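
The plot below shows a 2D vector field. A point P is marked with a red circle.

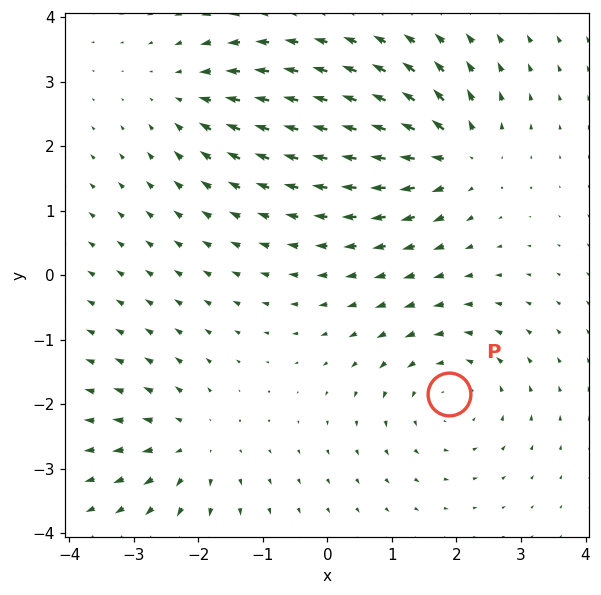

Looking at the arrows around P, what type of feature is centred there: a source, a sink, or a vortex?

vortex

At P (1.9, -1.8) the arrows circulate counterclockwise. Divergence ≈0, curl about +4 — near-zero divergence with nonzero curl is a vortex.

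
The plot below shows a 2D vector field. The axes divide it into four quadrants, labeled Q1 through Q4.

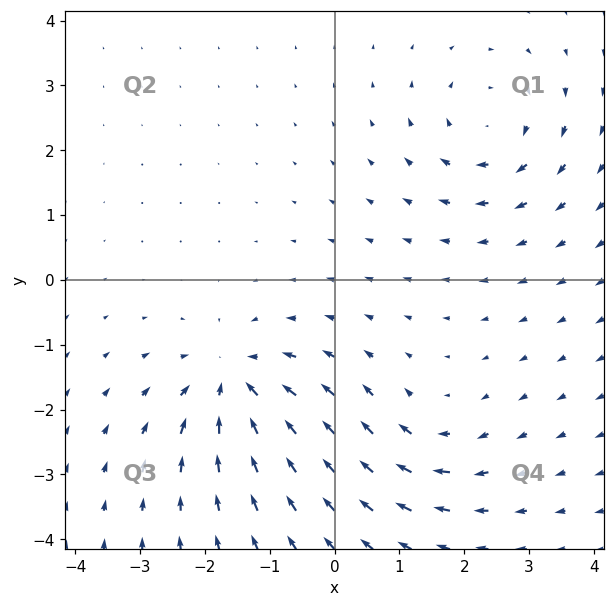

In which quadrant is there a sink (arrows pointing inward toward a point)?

The sink sits at approximately (-1.5, -1.6), which lies in quadrant Q3. The divergence there is about -5, negative as expected for a sink.

Q3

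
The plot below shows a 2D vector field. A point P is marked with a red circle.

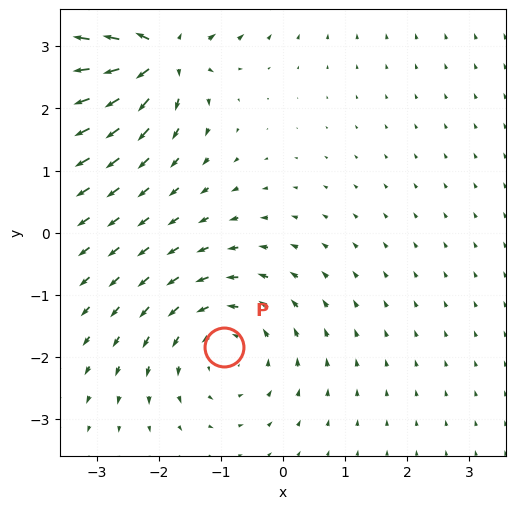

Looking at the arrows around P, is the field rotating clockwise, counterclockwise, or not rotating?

counterclockwise

Near P at (-0.9, -1.8) the arrows circulate counterclockwise. The curl (z-component) there is about +3; positive curl means counterclockwise rotation.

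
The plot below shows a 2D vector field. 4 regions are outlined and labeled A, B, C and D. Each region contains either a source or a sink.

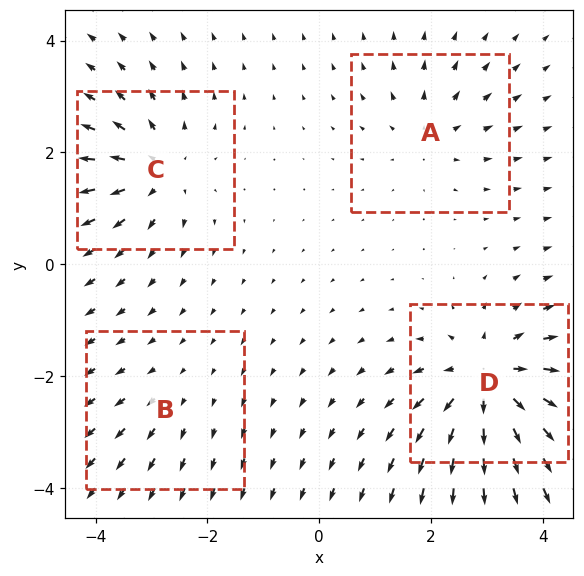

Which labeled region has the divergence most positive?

D

Divergence at each region's feature centre — A: about +4, B: about +2, C: about +6, D: about +8. Region D is most positive.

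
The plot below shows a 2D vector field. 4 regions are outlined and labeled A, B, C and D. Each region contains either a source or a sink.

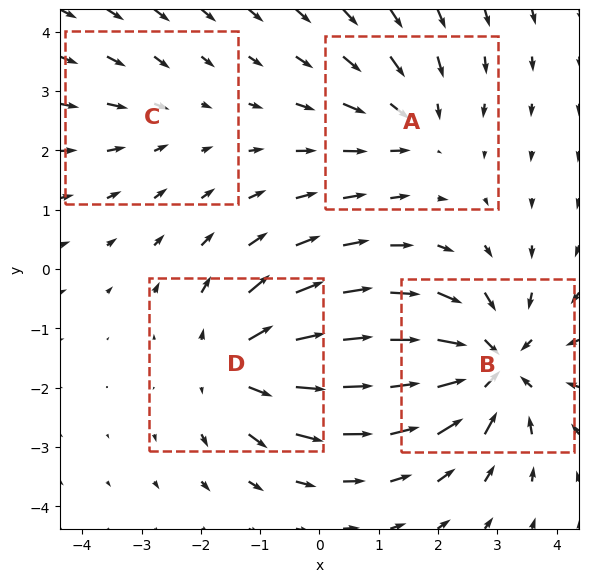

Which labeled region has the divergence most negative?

B

Divergence at each region's feature centre — A: about -3, B: about -6, C: about -2, D: about +5. Region B is most negative.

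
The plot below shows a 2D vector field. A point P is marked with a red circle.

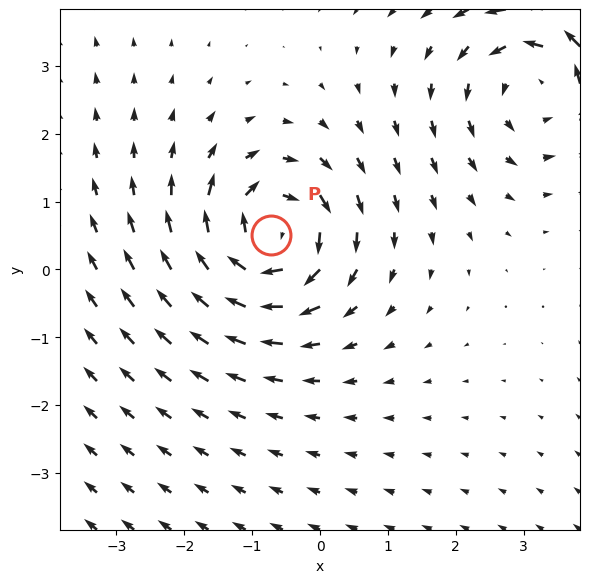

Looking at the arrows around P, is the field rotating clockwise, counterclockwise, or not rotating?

Near P at (-0.7, 0.5) the arrows circulate clockwise. The curl (z-component) there is about -4; negative curl means clockwise rotation.

clockwise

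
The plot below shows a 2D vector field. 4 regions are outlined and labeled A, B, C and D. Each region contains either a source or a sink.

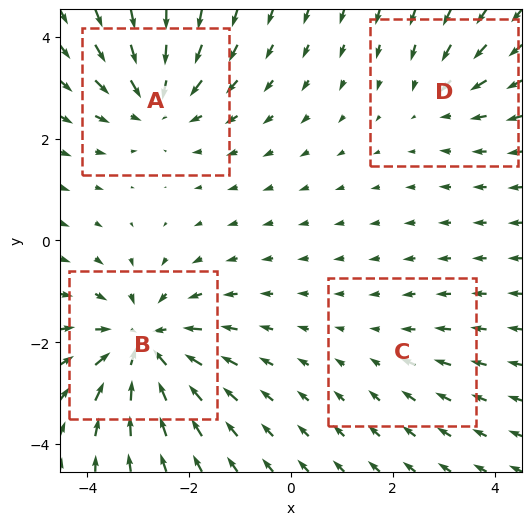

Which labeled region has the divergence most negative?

B

Divergence at each region's feature centre — A: about -5, B: about -6, C: about -2, D: about -3. Region B is most negative.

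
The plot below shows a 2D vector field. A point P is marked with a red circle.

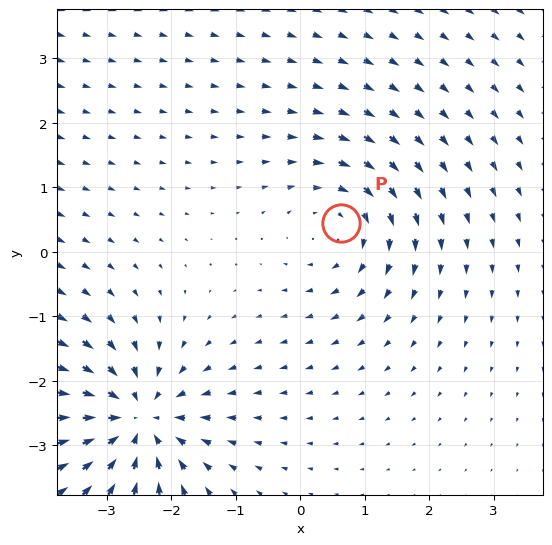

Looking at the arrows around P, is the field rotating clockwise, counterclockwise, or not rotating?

clockwise

Near P at (0.6, 0.4) the arrows circulate clockwise. The curl (z-component) there is about -4; negative curl means clockwise rotation.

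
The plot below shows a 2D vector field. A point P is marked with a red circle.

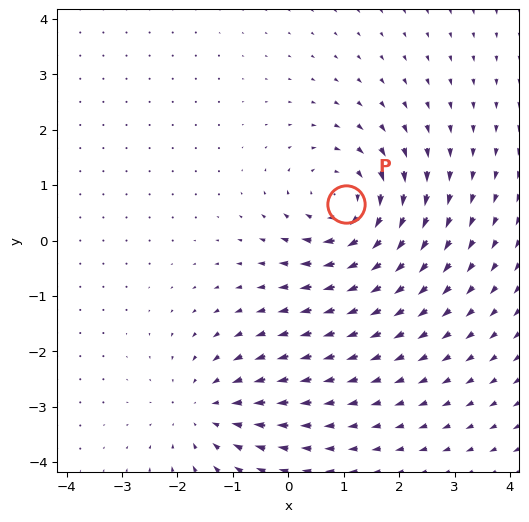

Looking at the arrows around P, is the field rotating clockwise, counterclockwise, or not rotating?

Near P at (1.0, 0.7) the arrows circulate clockwise. The curl (z-component) there is about -3; negative curl means clockwise rotation.

clockwise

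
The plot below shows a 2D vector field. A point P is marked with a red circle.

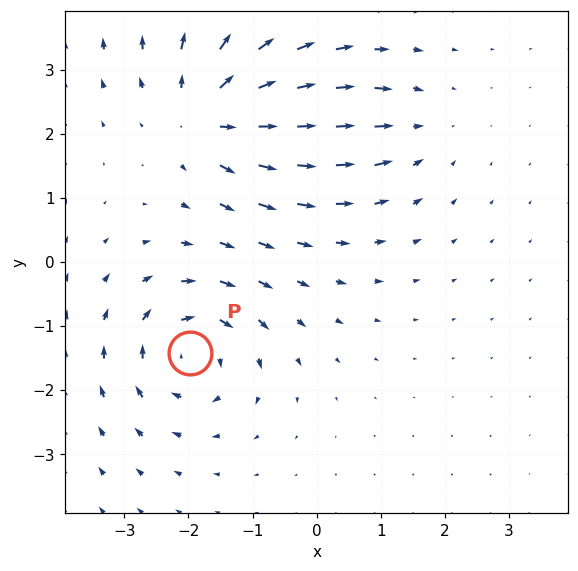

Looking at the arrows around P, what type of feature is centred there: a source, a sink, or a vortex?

At P (-2.0, -1.4) the arrows circulate clockwise. Divergence ≈0, curl about -5 — near-zero divergence with nonzero curl is a vortex.

vortex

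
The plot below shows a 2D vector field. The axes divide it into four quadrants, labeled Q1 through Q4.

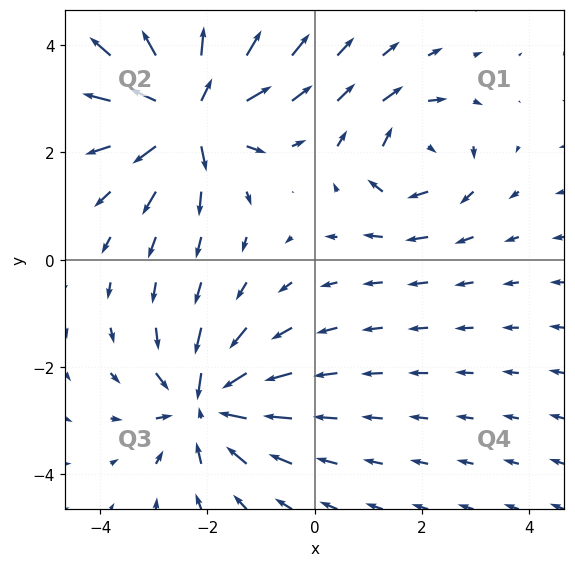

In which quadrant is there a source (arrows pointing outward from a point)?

Q2

The source sits at approximately (-2.3, 2.7), which lies in quadrant Q2. The divergence there is about +7, positive as expected for a source.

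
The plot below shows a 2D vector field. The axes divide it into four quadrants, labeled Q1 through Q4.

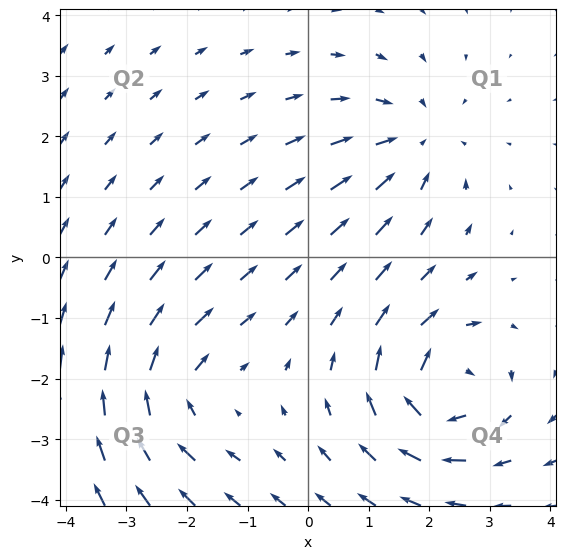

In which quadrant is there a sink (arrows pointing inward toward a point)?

The sink sits at approximately (1.7, 1.9), which lies in quadrant Q1. The divergence there is about -3, negative as expected for a sink.

Q1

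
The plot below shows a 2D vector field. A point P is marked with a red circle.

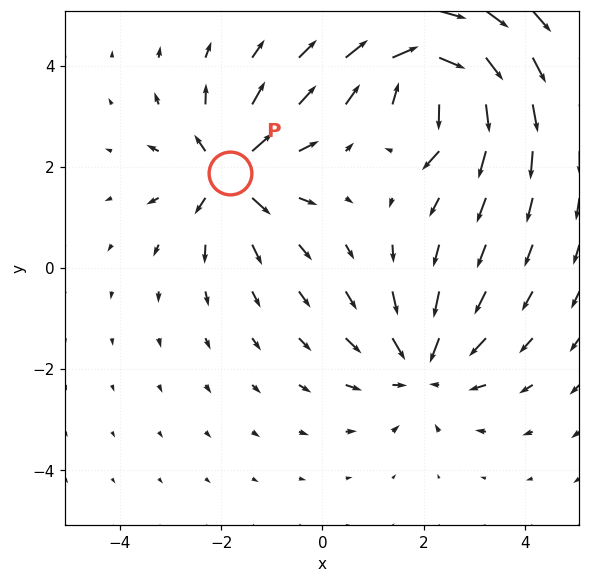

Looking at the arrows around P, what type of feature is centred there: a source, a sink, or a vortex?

source

At P (-1.8, 1.9) the arrows spread outward. Divergence about +4, curl ≈0 — positive divergence with near-zero curl is a source.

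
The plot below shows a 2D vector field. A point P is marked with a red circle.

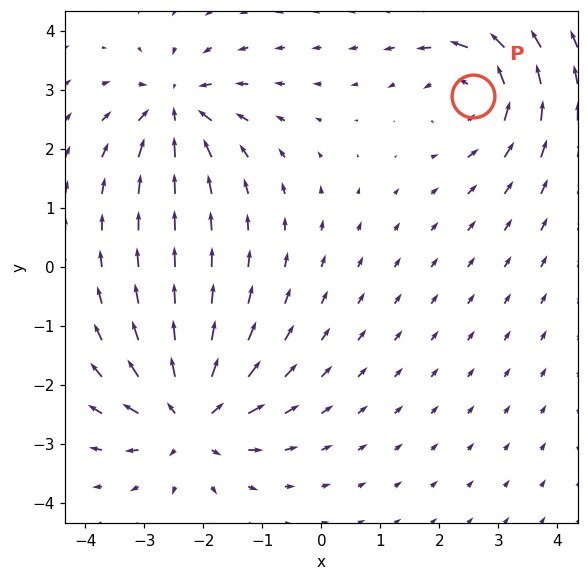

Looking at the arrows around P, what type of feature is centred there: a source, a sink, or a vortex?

vortex

At P (2.6, 2.9) the arrows circulate counterclockwise. Divergence ≈0, curl about +5 — near-zero divergence with nonzero curl is a vortex.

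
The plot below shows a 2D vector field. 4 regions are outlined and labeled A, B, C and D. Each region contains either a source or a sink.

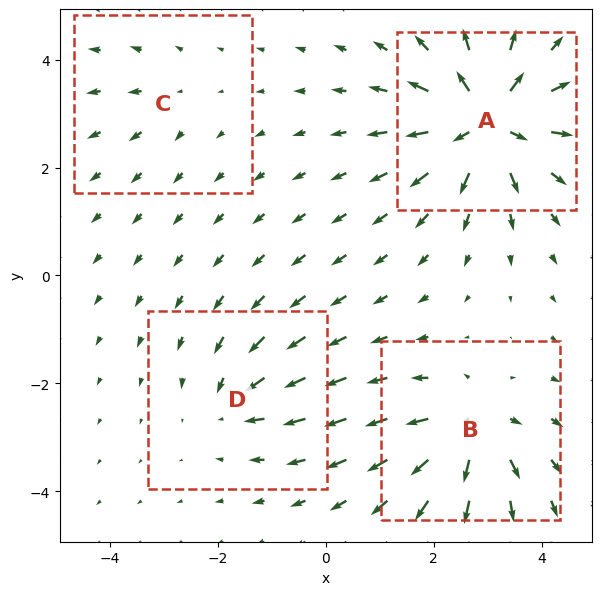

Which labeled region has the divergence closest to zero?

Divergence at each region's feature centre — A: about +9, B: about +6, C: about +2, D: about -4. Region C is closest to zero.

C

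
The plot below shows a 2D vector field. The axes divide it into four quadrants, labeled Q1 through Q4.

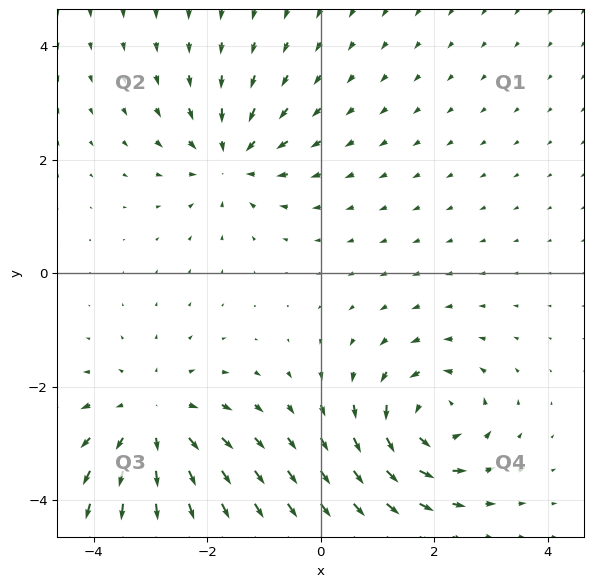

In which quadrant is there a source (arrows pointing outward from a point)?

Q3

The source sits at approximately (-3.0, -2.6), which lies in quadrant Q3. The divergence there is about +4, positive as expected for a source.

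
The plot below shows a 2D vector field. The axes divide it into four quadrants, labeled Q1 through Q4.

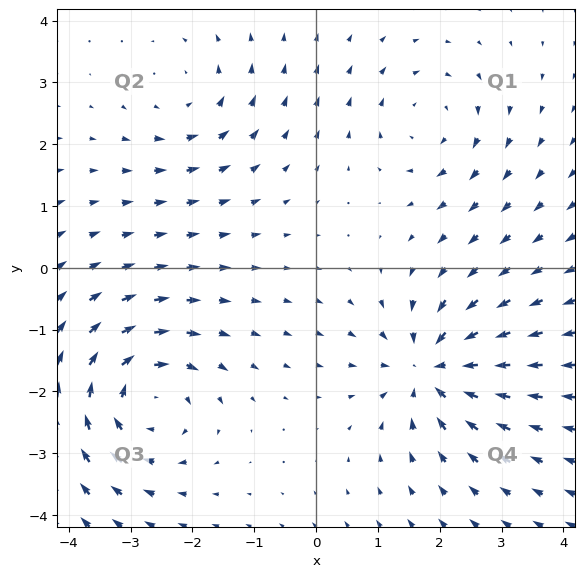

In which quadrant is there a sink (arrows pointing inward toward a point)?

Q4

The sink sits at approximately (1.9, -1.6), which lies in quadrant Q4. The divergence there is about -5, negative as expected for a sink.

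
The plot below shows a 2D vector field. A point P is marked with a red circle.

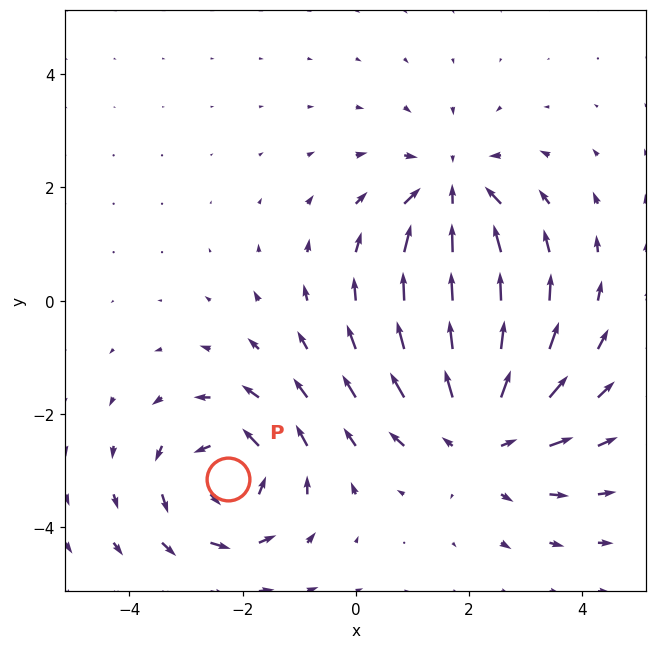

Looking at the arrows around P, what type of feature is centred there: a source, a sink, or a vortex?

vortex

At P (-2.3, -3.2) the arrows circulate counterclockwise. Divergence ≈0, curl about +3 — near-zero divergence with nonzero curl is a vortex.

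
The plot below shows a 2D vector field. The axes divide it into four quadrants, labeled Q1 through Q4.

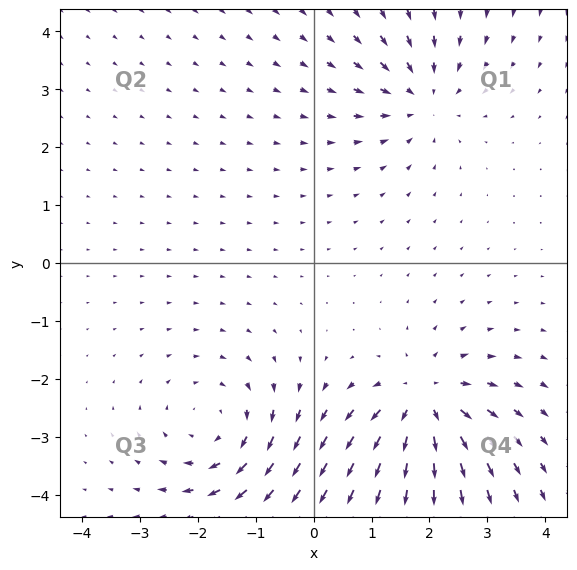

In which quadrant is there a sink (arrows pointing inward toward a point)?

Q1

The sink sits at approximately (1.9, 2.9), which lies in quadrant Q1. The divergence there is about -4, negative as expected for a sink.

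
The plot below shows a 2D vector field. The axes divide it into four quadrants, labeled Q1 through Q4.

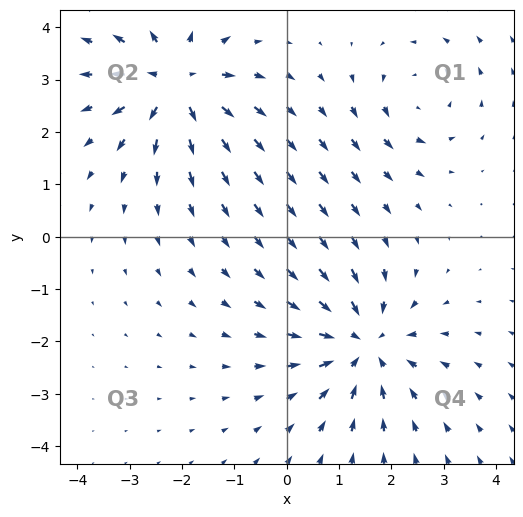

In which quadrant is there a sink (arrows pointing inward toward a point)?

Q4

The sink sits at approximately (1.5, -2.1), which lies in quadrant Q4. The divergence there is about -4, negative as expected for a sink.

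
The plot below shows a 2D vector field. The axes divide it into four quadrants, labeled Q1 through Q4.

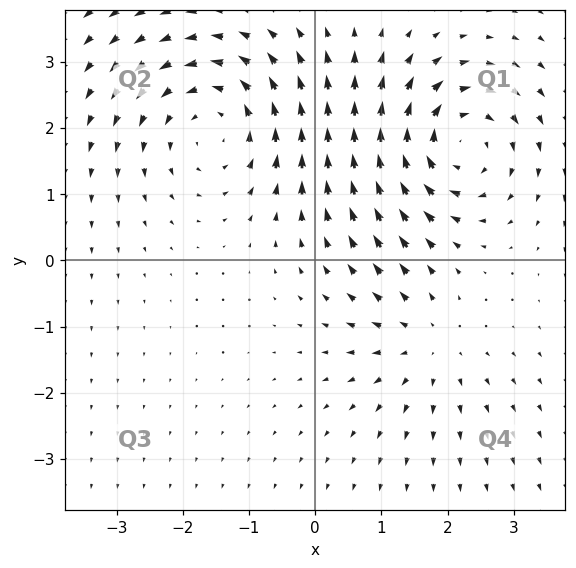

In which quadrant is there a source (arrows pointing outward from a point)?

The source sits at approximately (1.7, -1.3), which lies in quadrant Q4. The divergence there is about +3, positive as expected for a source.

Q4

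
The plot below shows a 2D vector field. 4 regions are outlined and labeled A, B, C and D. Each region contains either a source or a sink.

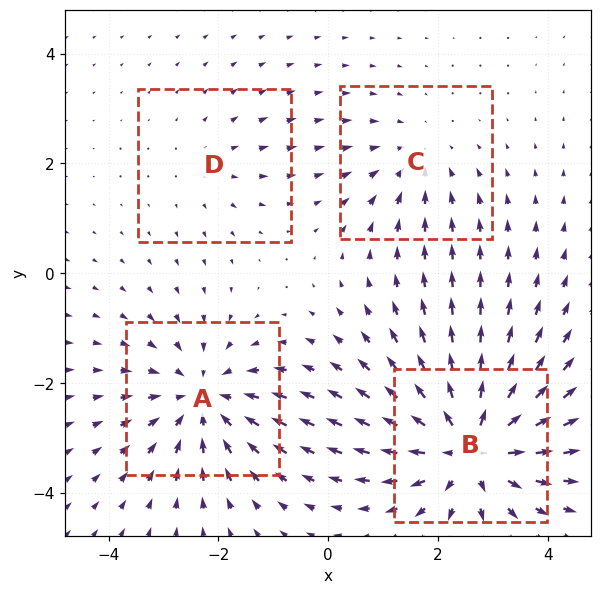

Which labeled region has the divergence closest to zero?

D

Divergence at each region's feature centre — A: about -5, B: about +6, C: about -3, D: about +2. Region D is closest to zero.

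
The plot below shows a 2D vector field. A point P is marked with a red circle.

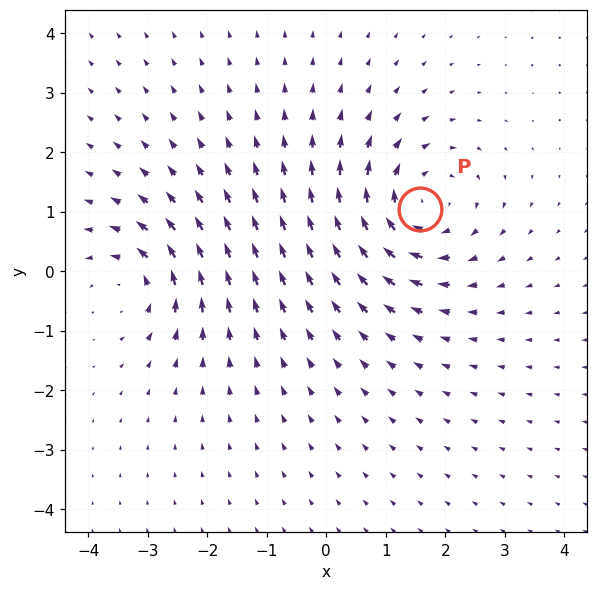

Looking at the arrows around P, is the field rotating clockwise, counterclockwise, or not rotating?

clockwise

Near P at (1.6, 1.1) the arrows circulate clockwise. The curl (z-component) there is about -5; negative curl means clockwise rotation.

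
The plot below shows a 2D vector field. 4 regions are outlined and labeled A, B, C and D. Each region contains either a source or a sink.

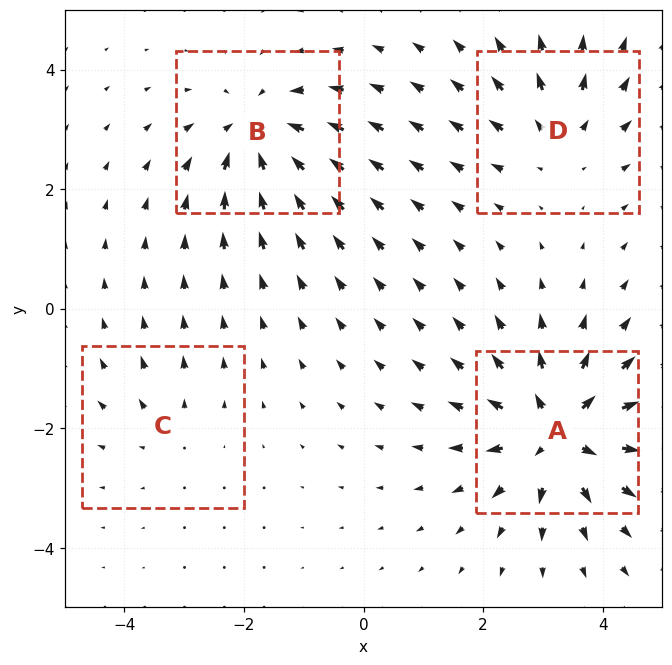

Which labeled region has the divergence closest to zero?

C

Divergence at each region's feature centre — A: about +7, B: about -6, C: about +2, D: about +4. Region C is closest to zero.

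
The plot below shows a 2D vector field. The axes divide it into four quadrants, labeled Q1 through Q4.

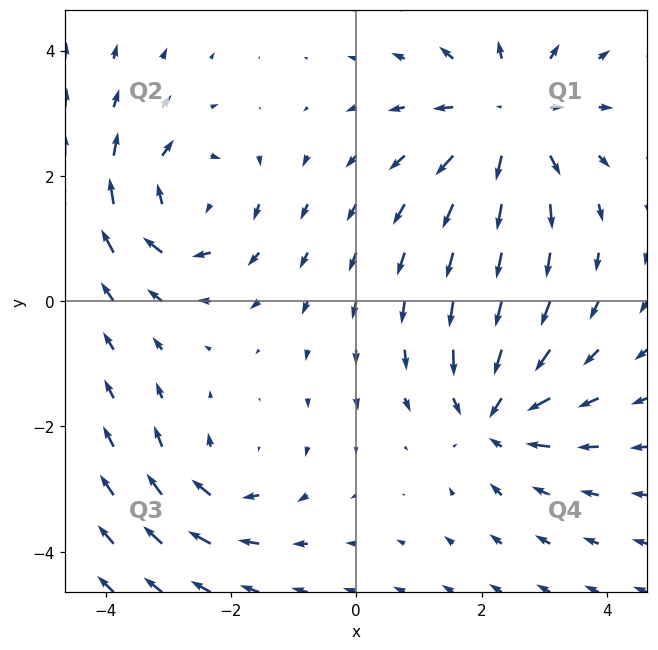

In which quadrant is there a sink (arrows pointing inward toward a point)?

Q4

The sink sits at approximately (2.2, -1.8), which lies in quadrant Q4. The divergence there is about -4, negative as expected for a sink.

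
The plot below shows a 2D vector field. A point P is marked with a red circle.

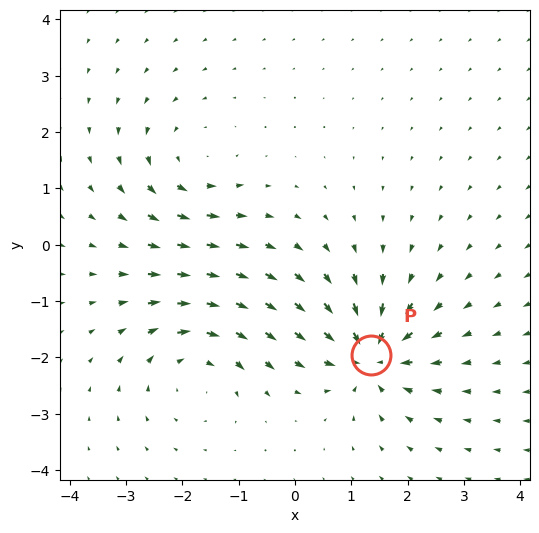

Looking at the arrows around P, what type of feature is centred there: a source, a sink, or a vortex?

sink

At P (1.3, -2.0) the arrows converge inward. Divergence about -7, curl ≈0 — negative divergence with near-zero curl is a sink.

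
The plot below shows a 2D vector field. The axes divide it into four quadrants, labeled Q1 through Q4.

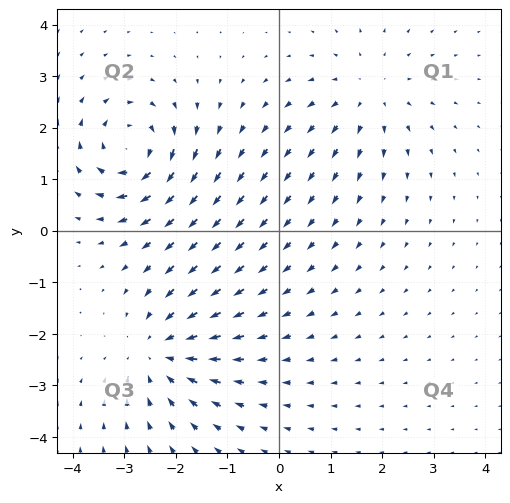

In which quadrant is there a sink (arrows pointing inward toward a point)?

The sink sits at approximately (-2.3, -2.4), which lies in quadrant Q3. The divergence there is about -4, negative as expected for a sink.

Q3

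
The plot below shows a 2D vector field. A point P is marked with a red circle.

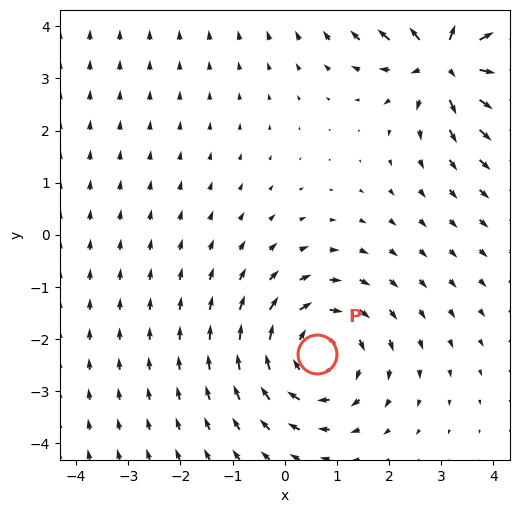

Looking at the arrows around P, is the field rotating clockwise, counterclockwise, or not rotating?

clockwise

Near P at (0.6, -2.3) the arrows circulate clockwise. The curl (z-component) there is about -3; negative curl means clockwise rotation.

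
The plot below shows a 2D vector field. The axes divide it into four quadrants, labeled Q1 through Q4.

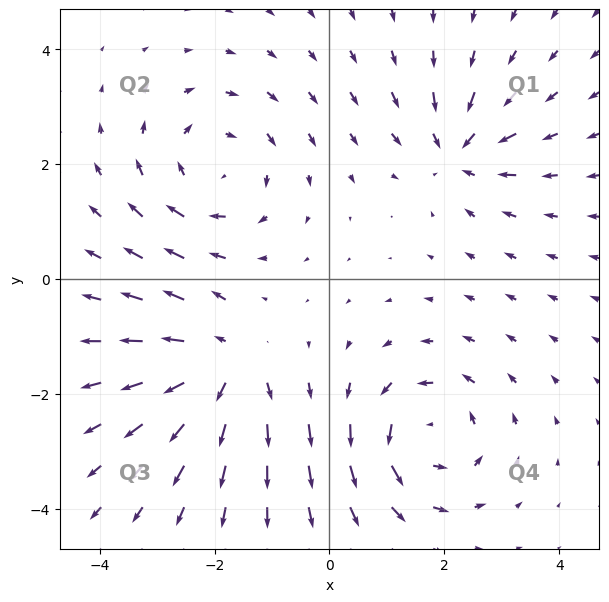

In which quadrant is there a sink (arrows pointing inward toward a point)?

The sink sits at approximately (2.2, 2.2), which lies in quadrant Q1. The divergence there is about -5, negative as expected for a sink.

Q1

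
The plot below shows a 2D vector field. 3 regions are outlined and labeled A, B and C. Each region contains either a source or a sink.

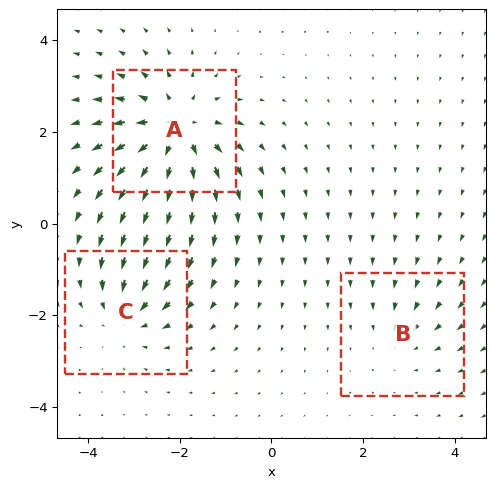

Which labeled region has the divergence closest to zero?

Divergence at each region's feature centre — A: about +5, B: about -2, C: about -3. Region B is closest to zero.

B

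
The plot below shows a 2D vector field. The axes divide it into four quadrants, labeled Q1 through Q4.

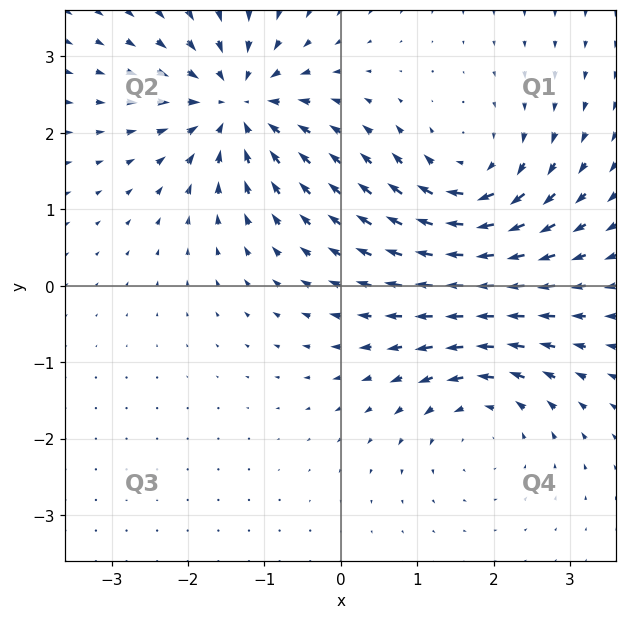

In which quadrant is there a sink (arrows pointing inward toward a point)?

Q2

The sink sits at approximately (-1.4, 2.4), which lies in quadrant Q2. The divergence there is about -5, negative as expected for a sink.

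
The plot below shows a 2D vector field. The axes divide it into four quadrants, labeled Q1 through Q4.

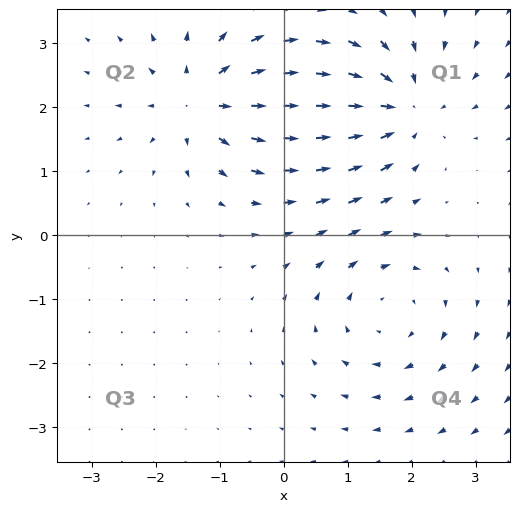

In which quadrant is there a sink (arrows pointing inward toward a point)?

The sink sits at approximately (1.8, 2.0), which lies in quadrant Q1. The divergence there is about -5, negative as expected for a sink.

Q1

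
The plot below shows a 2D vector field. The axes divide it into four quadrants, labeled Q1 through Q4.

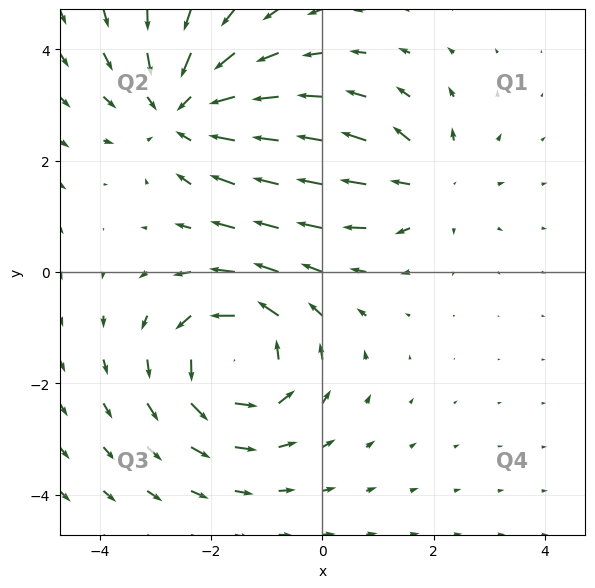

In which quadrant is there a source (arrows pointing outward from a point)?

Q1

The source sits at approximately (1.9, 1.6), which lies in quadrant Q1. The divergence there is about +3, positive as expected for a source.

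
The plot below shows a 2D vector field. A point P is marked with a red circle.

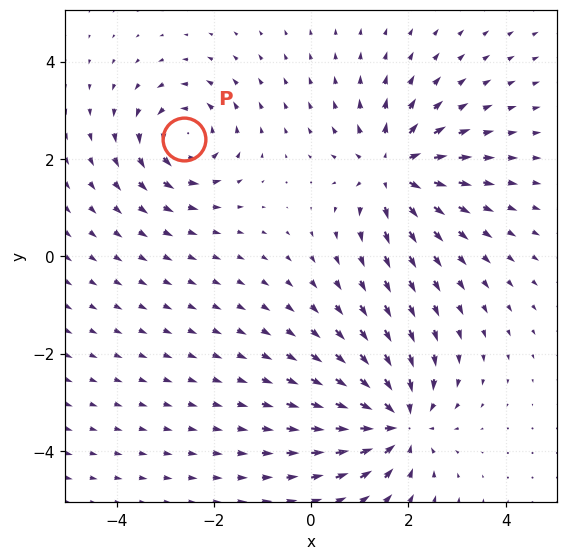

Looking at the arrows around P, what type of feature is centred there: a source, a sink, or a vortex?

At P (-2.6, 2.4) the arrows circulate counterclockwise. Divergence ≈0, curl about +4 — near-zero divergence with nonzero curl is a vortex.

vortex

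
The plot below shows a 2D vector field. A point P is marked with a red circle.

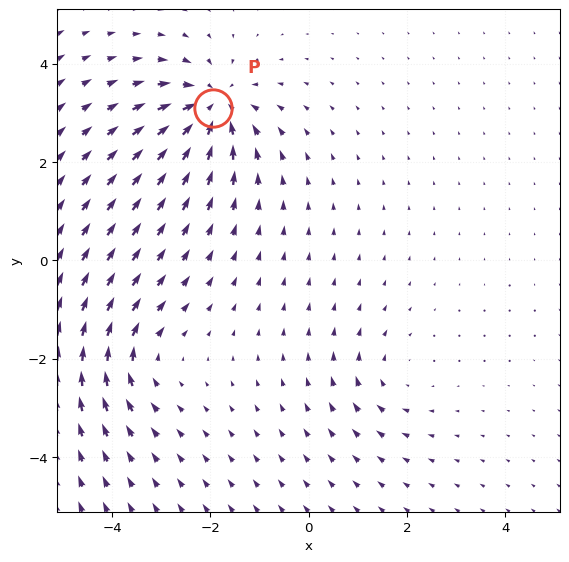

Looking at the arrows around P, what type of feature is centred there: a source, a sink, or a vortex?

At P (-2.0, 3.1) the arrows converge inward. Divergence about -6, curl ≈0 — negative divergence with near-zero curl is a sink.

sink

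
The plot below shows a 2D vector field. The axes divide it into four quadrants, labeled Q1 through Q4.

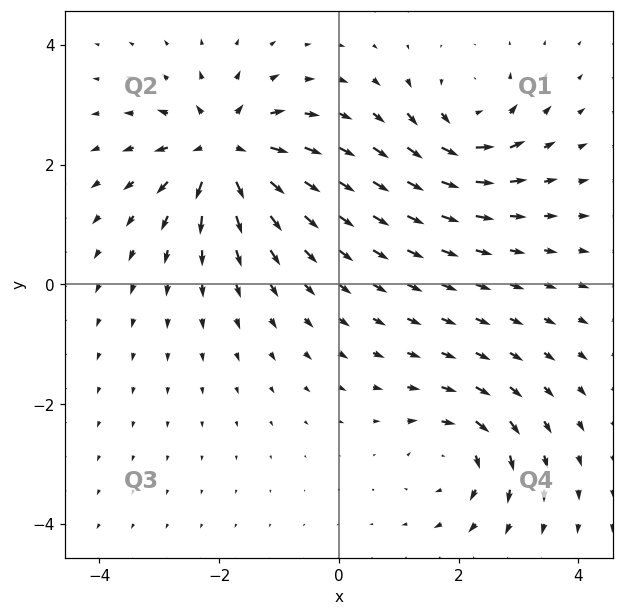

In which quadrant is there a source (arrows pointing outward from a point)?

Q2

The source sits at approximately (-1.9, 2.2), which lies in quadrant Q2. The divergence there is about +7, positive as expected for a source.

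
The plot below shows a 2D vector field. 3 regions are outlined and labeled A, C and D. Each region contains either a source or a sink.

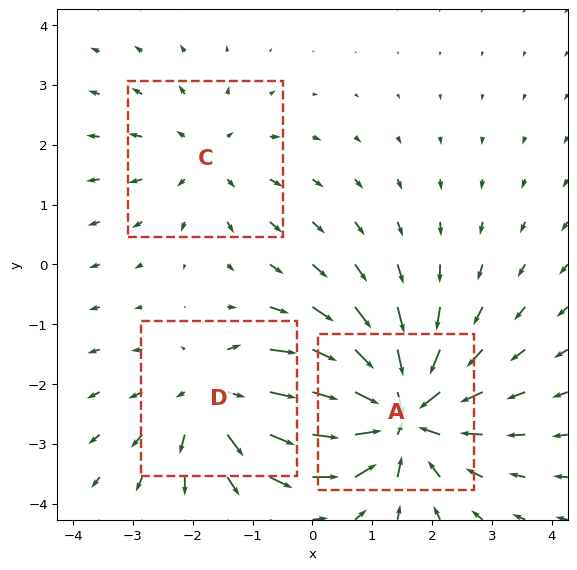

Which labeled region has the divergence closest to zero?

Divergence at each region's feature centre — A: about -5, C: about +2, D: about +3. Region C is closest to zero.

C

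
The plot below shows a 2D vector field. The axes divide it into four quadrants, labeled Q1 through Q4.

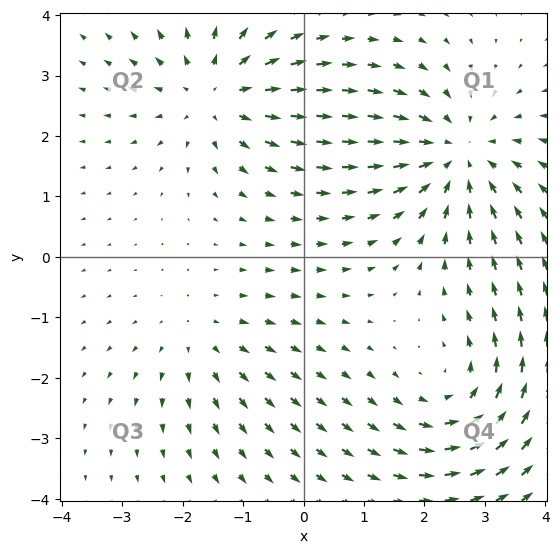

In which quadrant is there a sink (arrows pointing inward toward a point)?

Q1

The sink sits at approximately (2.5, 1.7), which lies in quadrant Q1. The divergence there is about -4, negative as expected for a sink.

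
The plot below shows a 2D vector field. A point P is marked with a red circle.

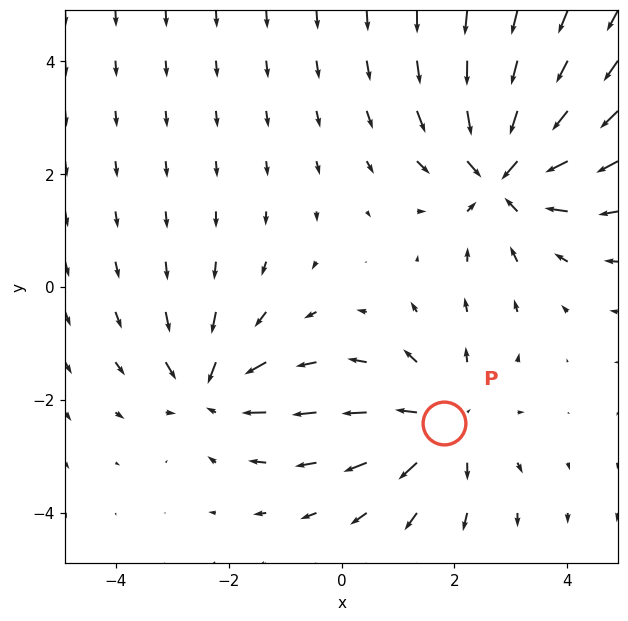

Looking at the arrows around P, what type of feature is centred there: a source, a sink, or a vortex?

source

At P (1.8, -2.4) the arrows spread outward. Divergence about +3, curl ≈0 — positive divergence with near-zero curl is a source.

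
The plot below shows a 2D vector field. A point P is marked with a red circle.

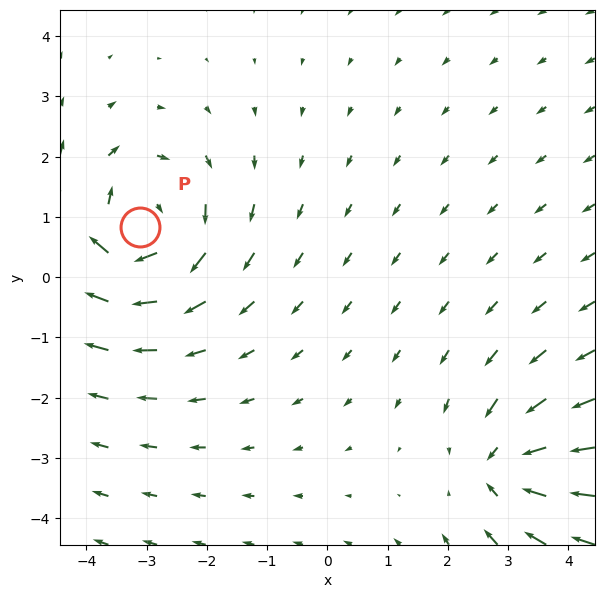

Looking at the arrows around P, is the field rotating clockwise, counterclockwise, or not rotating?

Near P at (-3.1, 0.8) the arrows circulate clockwise. The curl (z-component) there is about -4; negative curl means clockwise rotation.

clockwise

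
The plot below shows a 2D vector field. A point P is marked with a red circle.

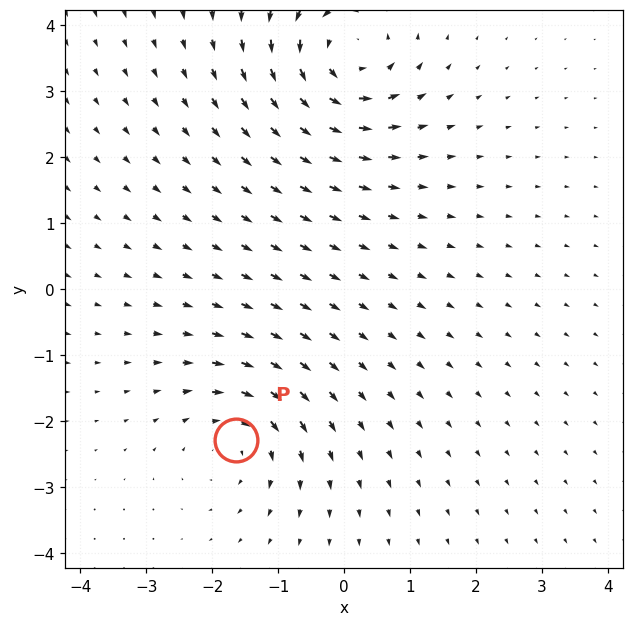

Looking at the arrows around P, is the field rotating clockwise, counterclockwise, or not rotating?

clockwise

Near P at (-1.6, -2.3) the arrows circulate clockwise. The curl (z-component) there is about -4; negative curl means clockwise rotation.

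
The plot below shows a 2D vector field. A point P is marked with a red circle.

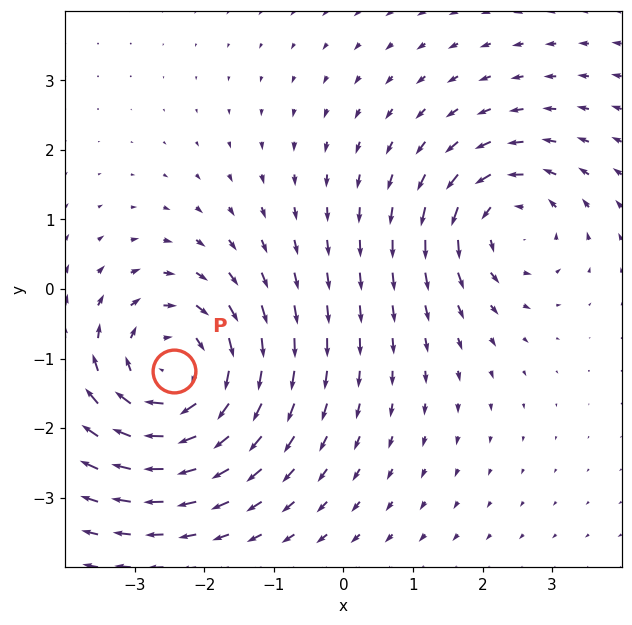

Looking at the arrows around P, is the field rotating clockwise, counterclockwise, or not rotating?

clockwise

Near P at (-2.4, -1.2) the arrows circulate clockwise. The curl (z-component) there is about -4; negative curl means clockwise rotation.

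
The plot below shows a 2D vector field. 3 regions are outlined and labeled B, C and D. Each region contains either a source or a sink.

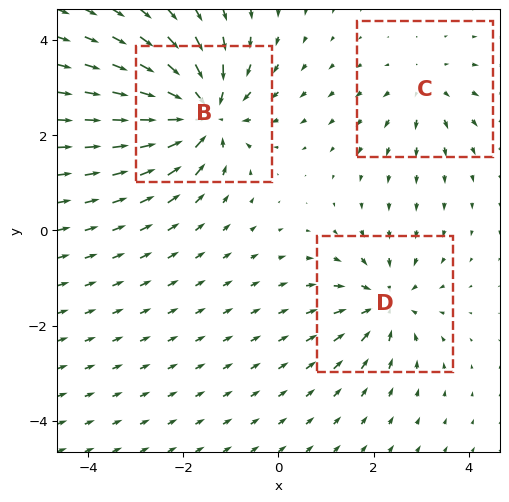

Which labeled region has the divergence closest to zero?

Divergence at each region's feature centre — B: about -6, C: about +2, D: about -4. Region C is closest to zero.

C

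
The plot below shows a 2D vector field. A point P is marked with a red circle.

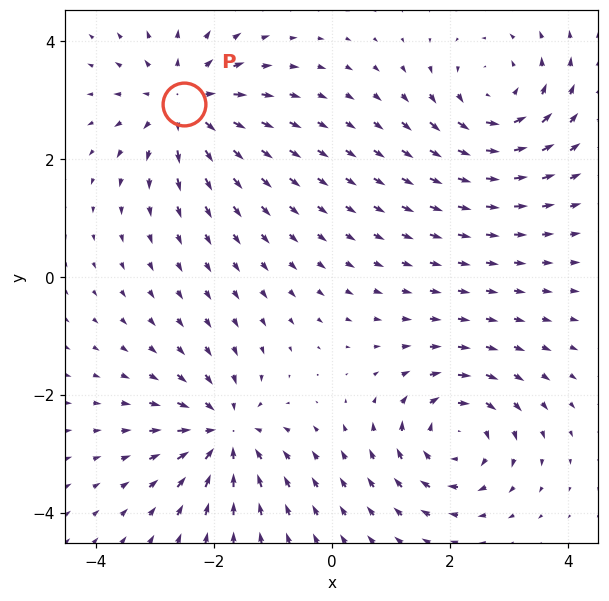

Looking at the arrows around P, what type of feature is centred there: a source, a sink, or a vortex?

At P (-2.5, 2.9) the arrows spread outward. Divergence about +5, curl ≈0 — positive divergence with near-zero curl is a source.

source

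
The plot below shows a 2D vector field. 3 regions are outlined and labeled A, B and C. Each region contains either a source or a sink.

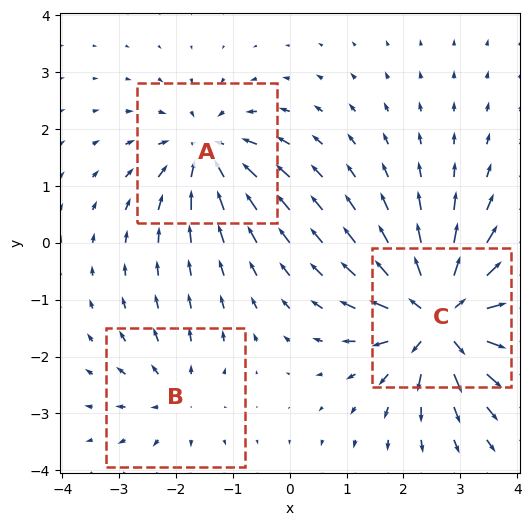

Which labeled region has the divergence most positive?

C

Divergence at each region's feature centre — A: about -4, B: about +3, C: about +6. Region C is most positive.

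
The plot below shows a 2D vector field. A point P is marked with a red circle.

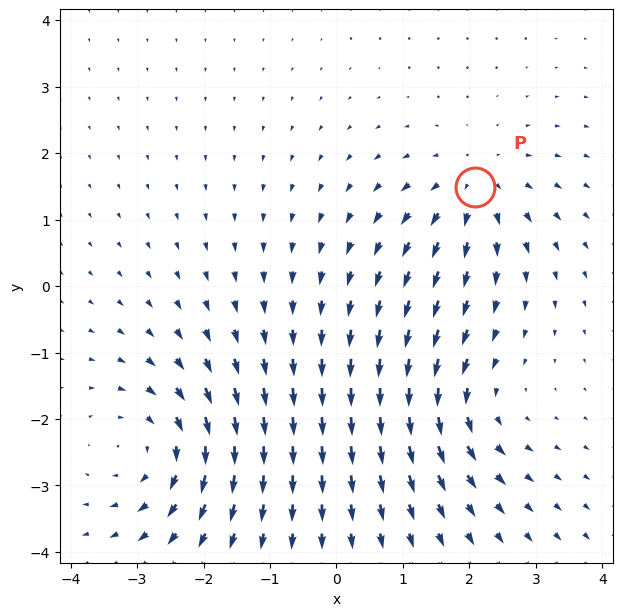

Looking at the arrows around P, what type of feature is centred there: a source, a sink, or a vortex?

At P (2.1, 1.5) the arrows spread outward. Divergence about +4, curl ≈0 — positive divergence with near-zero curl is a source.

source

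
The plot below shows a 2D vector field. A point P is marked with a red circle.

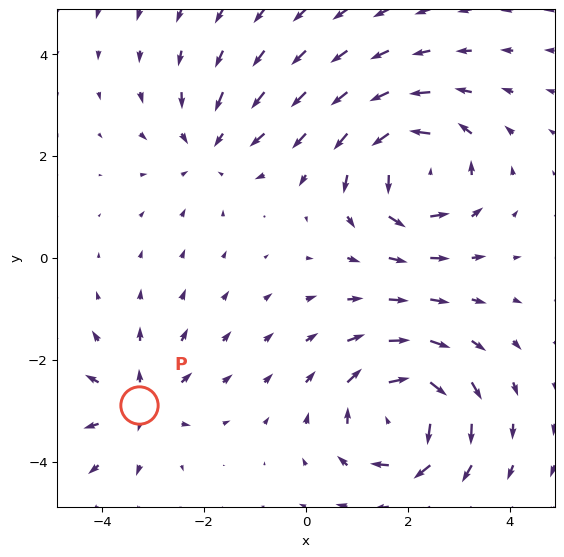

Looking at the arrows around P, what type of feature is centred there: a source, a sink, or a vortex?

At P (-3.3, -2.9) the arrows spread outward. Divergence about +4, curl ≈0 — positive divergence with near-zero curl is a source.

source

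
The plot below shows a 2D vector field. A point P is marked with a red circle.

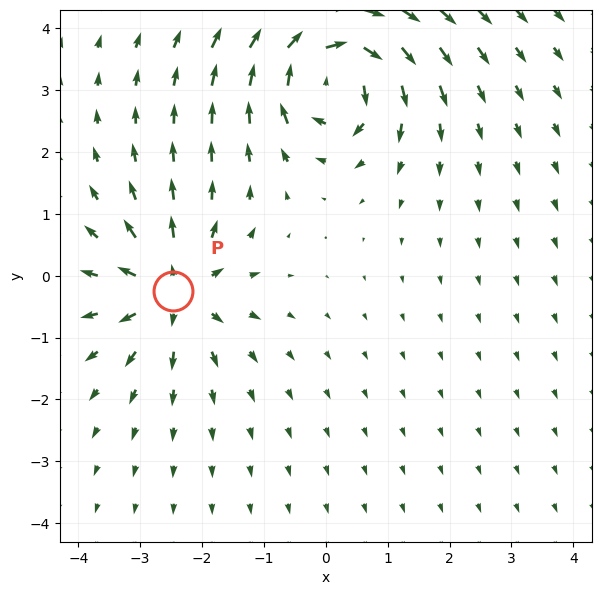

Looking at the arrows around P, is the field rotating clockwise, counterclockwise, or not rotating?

not rotating

Near P at (-2.5, -0.2) the arrows show no circulation. The curl there is ≈0.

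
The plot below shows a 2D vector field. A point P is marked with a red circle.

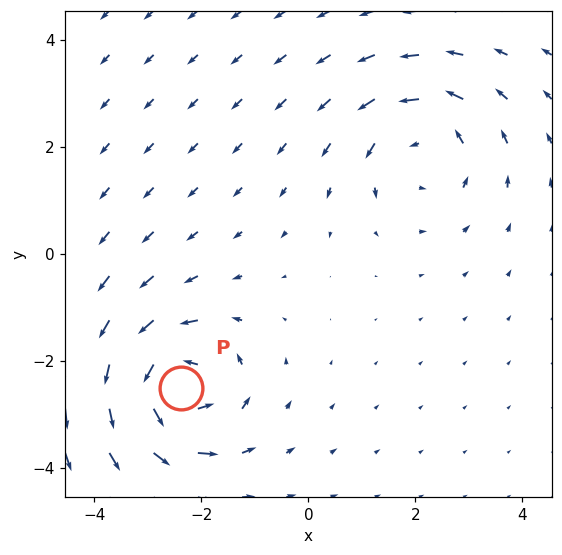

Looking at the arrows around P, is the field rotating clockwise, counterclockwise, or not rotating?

Near P at (-2.4, -2.5) the arrows circulate counterclockwise. The curl (z-component) there is about +7; positive curl means counterclockwise rotation.

counterclockwise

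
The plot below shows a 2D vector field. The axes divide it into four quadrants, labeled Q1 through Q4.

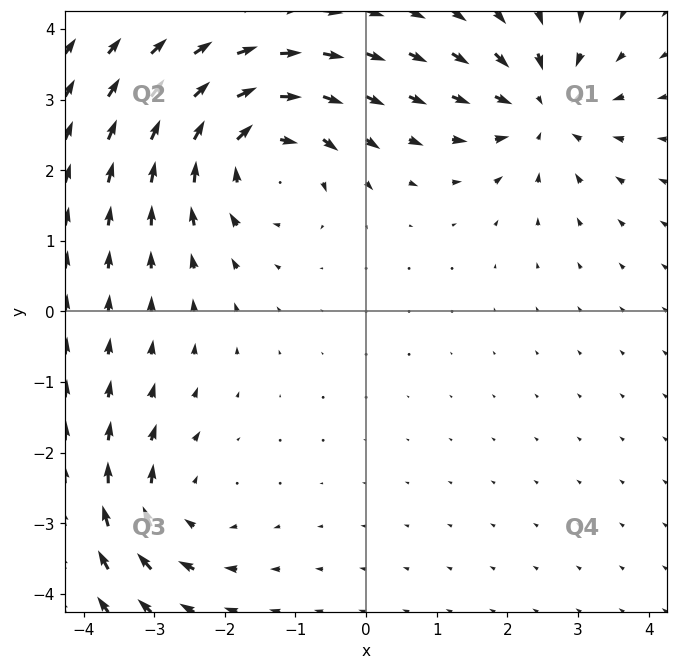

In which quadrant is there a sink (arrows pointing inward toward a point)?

Q1

The sink sits at approximately (2.5, 2.9), which lies in quadrant Q1. The divergence there is about -4, negative as expected for a sink.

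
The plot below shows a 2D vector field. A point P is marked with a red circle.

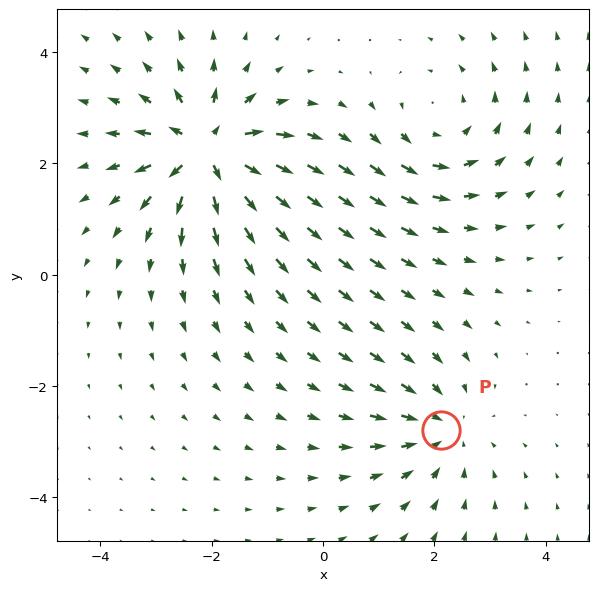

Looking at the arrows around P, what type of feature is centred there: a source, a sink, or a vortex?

At P (2.1, -2.8) the arrows converge inward. Divergence about -3, curl ≈0 — negative divergence with near-zero curl is a sink.

sink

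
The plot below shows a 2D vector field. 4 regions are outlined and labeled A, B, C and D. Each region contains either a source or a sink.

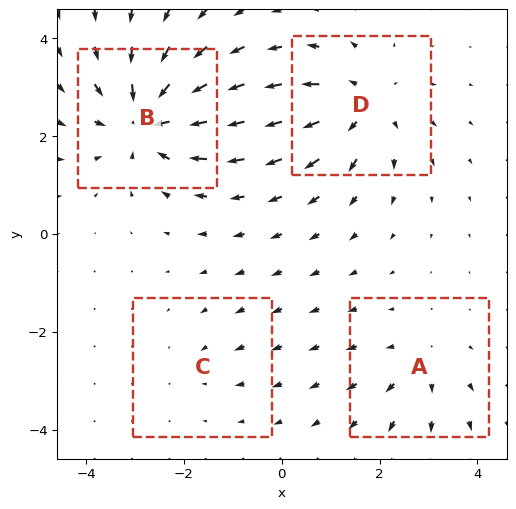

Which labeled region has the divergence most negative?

B

Divergence at each region's feature centre — A: about +3, B: about -6, C: about -2, D: about +5. Region B is most negative.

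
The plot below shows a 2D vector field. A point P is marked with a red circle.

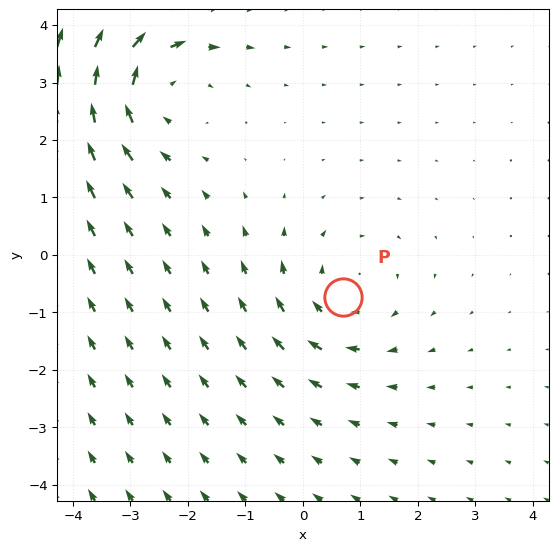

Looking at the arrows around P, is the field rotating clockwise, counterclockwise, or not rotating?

clockwise

Near P at (0.7, -0.7) the arrows circulate clockwise. The curl (z-component) there is about -2; negative curl means clockwise rotation.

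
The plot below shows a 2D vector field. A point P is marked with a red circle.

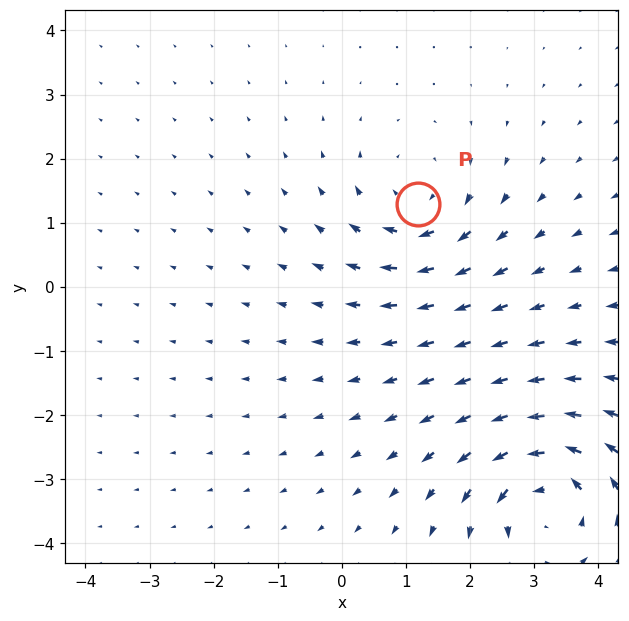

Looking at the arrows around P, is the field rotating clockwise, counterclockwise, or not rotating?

Near P at (1.2, 1.3) the arrows circulate clockwise. The curl (z-component) there is about -3; negative curl means clockwise rotation.

clockwise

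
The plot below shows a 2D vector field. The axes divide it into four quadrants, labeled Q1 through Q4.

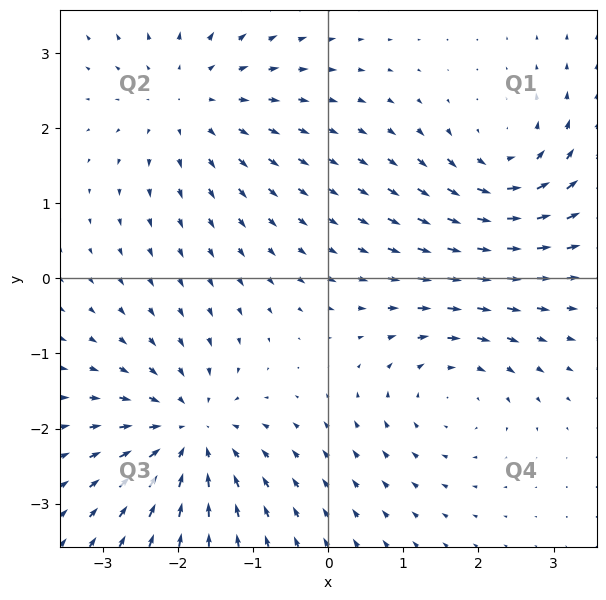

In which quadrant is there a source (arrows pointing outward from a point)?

The source sits at approximately (-1.8, 2.4), which lies in quadrant Q2. The divergence there is about +3, positive as expected for a source.

Q2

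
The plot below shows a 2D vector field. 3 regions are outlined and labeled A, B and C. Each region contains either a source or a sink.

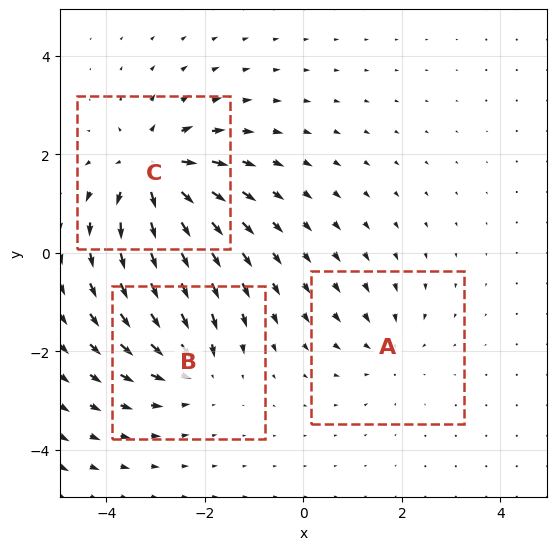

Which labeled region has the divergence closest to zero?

Divergence at each region's feature centre — A: about -2, B: about -3, C: about +5. Region A is closest to zero.

A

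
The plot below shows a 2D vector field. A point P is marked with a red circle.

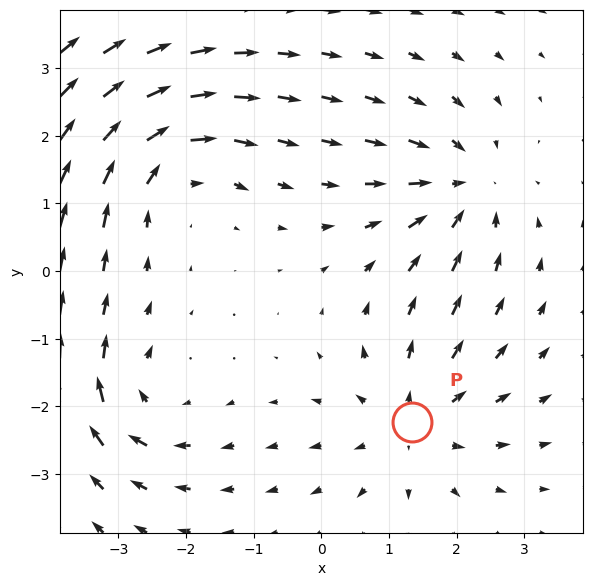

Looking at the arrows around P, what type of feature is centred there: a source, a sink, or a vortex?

At P (1.3, -2.2) the arrows spread outward. Divergence about +4, curl ≈0 — positive divergence with near-zero curl is a source.

source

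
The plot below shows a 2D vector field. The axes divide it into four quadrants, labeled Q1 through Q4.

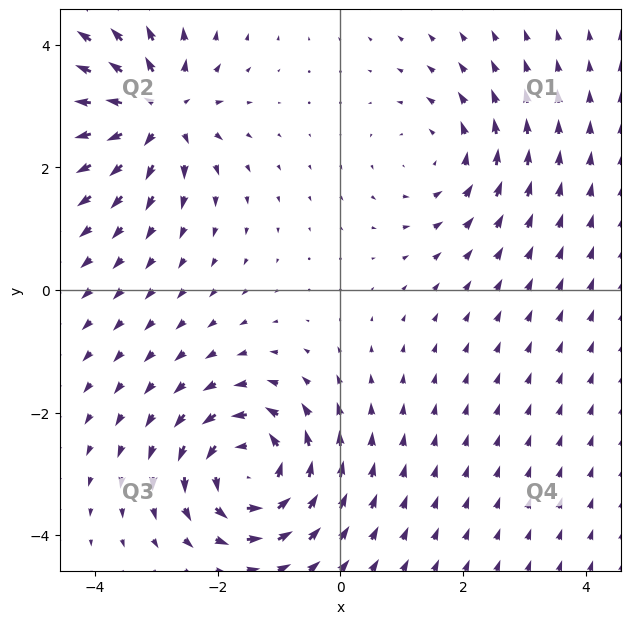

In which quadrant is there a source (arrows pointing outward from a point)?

The source sits at approximately (-3.0, 2.9), which lies in quadrant Q2. The divergence there is about +6, positive as expected for a source.

Q2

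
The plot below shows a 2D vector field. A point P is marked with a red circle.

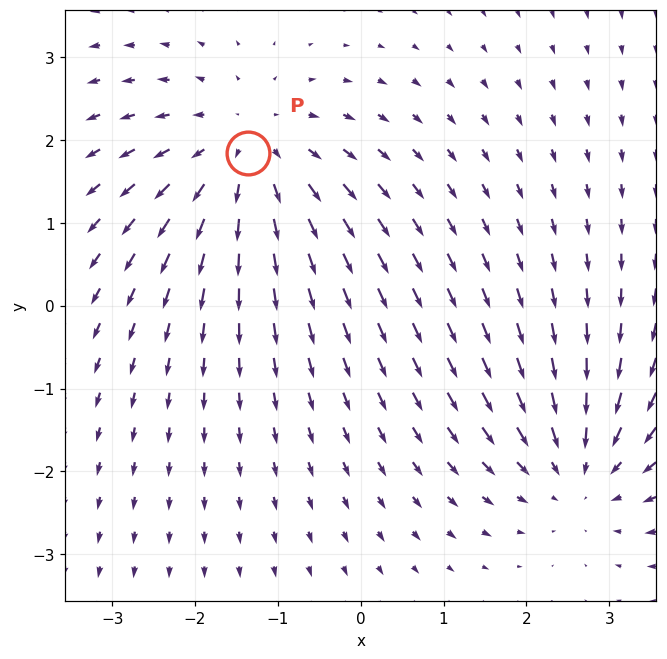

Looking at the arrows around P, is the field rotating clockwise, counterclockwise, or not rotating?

not rotating

Near P at (-1.4, 1.8) the arrows show no circulation. The curl there is ≈0.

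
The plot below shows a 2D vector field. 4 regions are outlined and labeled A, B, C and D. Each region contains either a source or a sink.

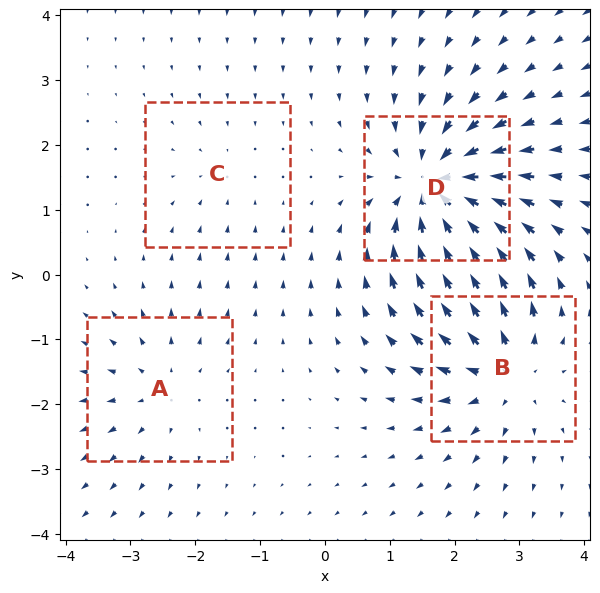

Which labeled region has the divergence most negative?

D

Divergence at each region's feature centre — A: about +3, B: about +6, C: about -2, D: about -8. Region D is most negative.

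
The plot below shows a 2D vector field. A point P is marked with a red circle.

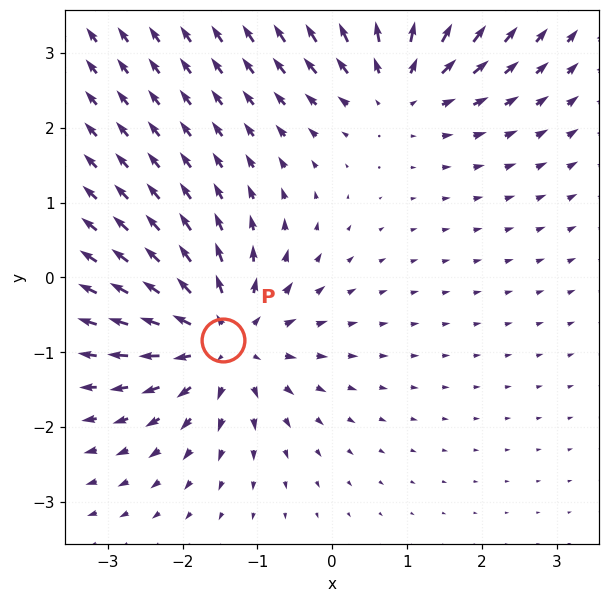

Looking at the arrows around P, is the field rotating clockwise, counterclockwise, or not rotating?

not rotating

Near P at (-1.5, -0.8) the arrows show no circulation. The curl there is ≈0.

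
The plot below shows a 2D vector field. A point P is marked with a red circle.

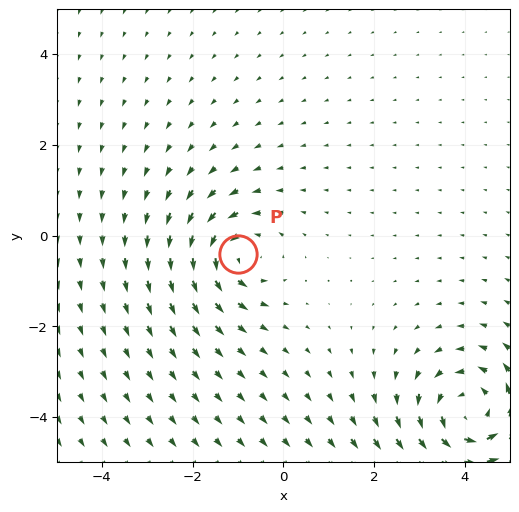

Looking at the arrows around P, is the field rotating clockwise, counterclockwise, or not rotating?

counterclockwise

Near P at (-1.0, -0.4) the arrows circulate counterclockwise. The curl (z-component) there is about +4; positive curl means counterclockwise rotation.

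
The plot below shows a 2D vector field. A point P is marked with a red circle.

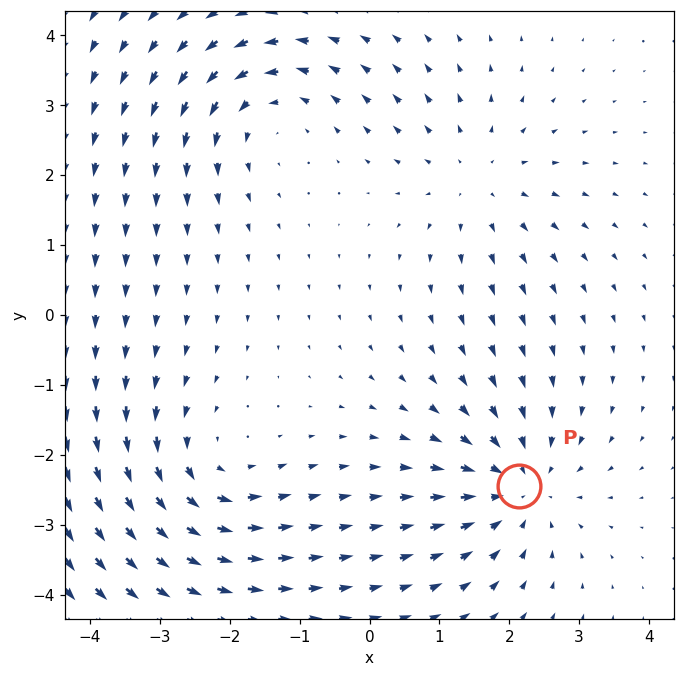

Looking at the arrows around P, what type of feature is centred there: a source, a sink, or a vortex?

At P (2.1, -2.5) the arrows converge inward. Divergence about -4, curl ≈0 — negative divergence with near-zero curl is a sink.

sink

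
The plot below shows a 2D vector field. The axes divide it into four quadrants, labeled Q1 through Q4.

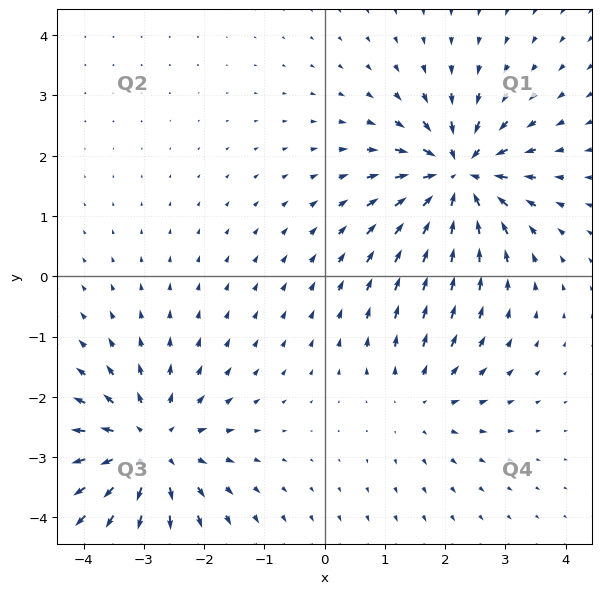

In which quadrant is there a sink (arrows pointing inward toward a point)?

The sink sits at approximately (2.2, 1.7), which lies in quadrant Q1. The divergence there is about -7, negative as expected for a sink.

Q1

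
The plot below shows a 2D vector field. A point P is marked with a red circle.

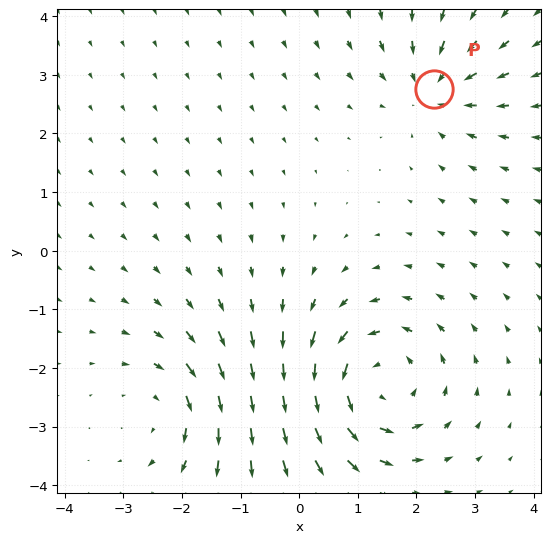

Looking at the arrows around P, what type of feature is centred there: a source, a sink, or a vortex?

sink

At P (2.3, 2.8) the arrows converge inward. Divergence about -3, curl ≈0 — negative divergence with near-zero curl is a sink.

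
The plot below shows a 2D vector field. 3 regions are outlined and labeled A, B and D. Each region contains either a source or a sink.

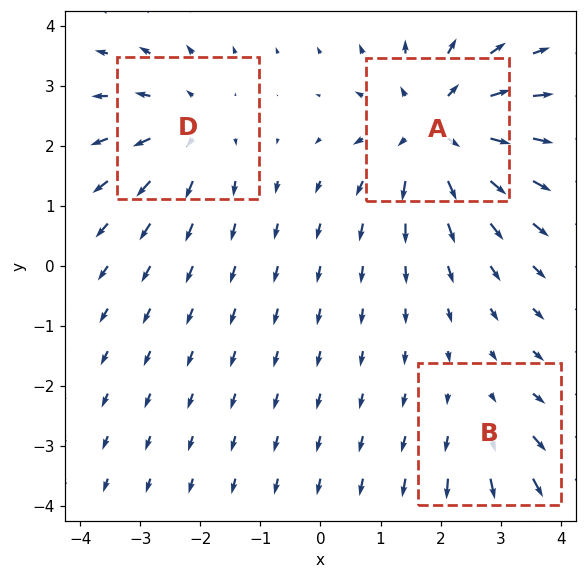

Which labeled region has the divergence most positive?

Divergence at each region's feature centre — A: about +4, B: about +2, D: about +3. Region A is most positive.

A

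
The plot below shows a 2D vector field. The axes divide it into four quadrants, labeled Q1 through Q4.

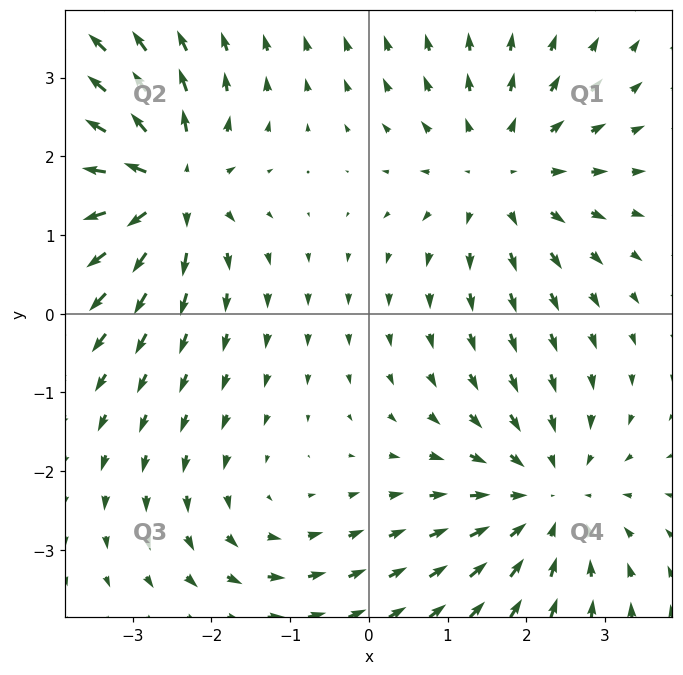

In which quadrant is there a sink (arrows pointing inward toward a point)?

Q4

The sink sits at approximately (2.3, -2.3), which lies in quadrant Q4. The divergence there is about -4, negative as expected for a sink.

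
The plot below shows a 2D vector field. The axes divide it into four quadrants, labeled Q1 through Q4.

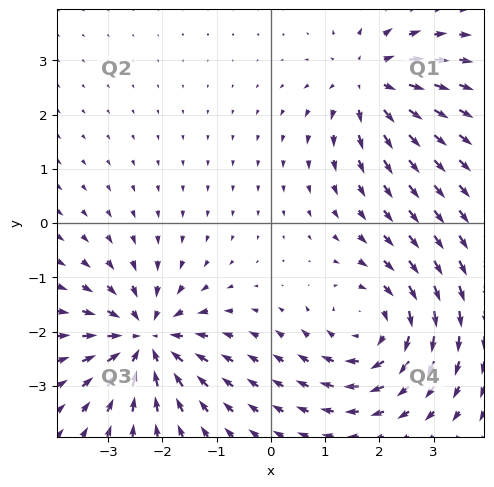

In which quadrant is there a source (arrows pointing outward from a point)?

The source sits at approximately (1.8, 2.6), which lies in quadrant Q1. The divergence there is about +4, positive as expected for a source.

Q1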